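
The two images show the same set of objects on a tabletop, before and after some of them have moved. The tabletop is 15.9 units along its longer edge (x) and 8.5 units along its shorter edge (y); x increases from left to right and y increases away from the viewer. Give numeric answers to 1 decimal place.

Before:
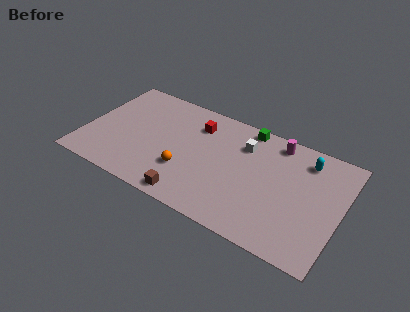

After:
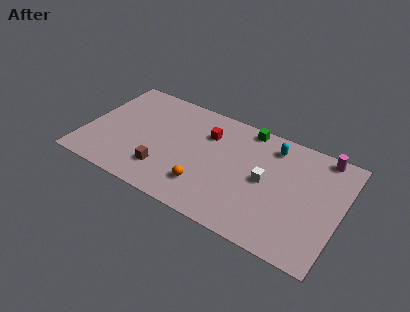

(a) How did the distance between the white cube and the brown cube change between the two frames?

+0.5

They were about 6.0 units apart before and 6.5 after — 0.5 units further apart.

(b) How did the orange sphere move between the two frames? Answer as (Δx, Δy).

(1.3, -0.6)

From the two frames, the orange sphere sits at roughly (6.5, 2.7) before and (7.8, 2.1) after.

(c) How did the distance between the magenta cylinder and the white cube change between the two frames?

+2.4

They were about 2.2 units apart before and 4.6 after — 2.4 units further apart.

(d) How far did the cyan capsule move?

2.1

The cyan capsule was near (13.5, 6.9) before and (11.4, 7.0) after, so it travelled √(2.1² + 0.1²) ≈ 2.1 units.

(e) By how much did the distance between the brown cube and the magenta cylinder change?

+2.9

They were about 7.9 units apart before and 10.8 after — 2.9 units further apart.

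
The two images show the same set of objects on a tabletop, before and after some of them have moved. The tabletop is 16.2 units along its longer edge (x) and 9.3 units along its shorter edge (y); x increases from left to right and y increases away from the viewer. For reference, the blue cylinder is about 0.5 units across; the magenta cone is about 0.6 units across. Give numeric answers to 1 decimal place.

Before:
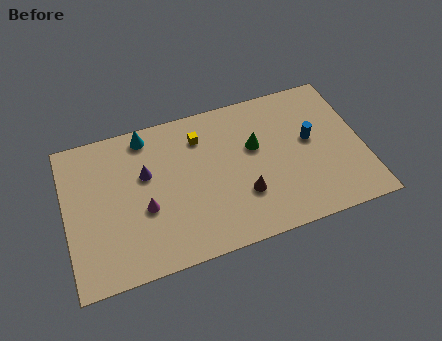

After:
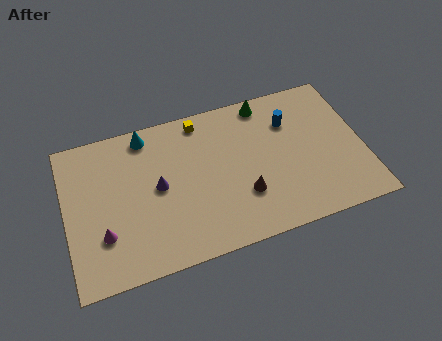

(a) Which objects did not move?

the cyan cone and the brown cone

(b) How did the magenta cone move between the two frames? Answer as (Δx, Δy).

(-2.3, -0.9)

The magenta cone was at about (4.2, 3.7) and moved to about (1.9, 2.8).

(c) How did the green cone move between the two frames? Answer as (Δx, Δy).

(0.8, 2.6)

The green cone was at about (10.4, 5.7) and moved to about (11.2, 8.3).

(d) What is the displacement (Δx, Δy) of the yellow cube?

(0.1, 1.0)

From the two frames, the yellow cube sits at roughly (7.5, 7.2) before and (7.6, 8.2) after.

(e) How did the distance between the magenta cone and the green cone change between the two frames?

+4.3

They were about 6.5 units apart before and 10.8 after — 4.3 units further apart.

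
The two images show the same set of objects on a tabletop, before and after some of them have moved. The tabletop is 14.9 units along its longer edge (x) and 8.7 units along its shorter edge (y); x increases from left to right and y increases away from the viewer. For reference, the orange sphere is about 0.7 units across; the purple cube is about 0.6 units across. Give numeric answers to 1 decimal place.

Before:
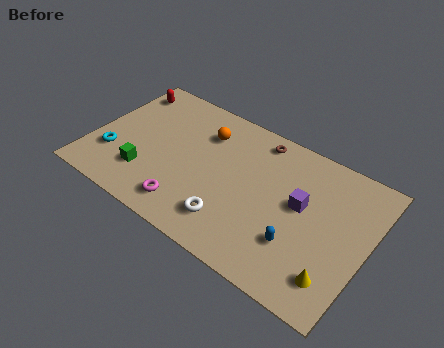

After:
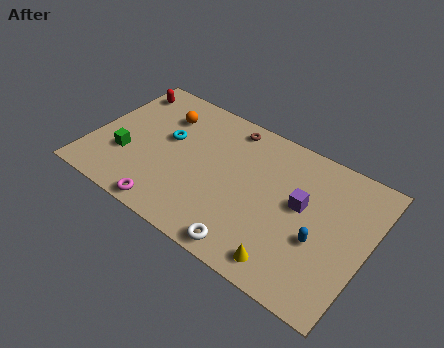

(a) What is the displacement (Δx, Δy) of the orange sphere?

(-2.3, 0.0)

From the two frames, the orange sphere sits at roughly (5.7, 6.5) before and (3.4, 6.5) after.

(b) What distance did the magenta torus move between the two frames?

1.1

From (5.7, 1.5) to (4.8, 0.8), the magenta torus covered √(0.9² + 0.7²) ≈ 1.1 units.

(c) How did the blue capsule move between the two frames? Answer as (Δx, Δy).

(1.0, 0.8)

The blue capsule started near (11.5, 2.6) and ended near (12.5, 3.4).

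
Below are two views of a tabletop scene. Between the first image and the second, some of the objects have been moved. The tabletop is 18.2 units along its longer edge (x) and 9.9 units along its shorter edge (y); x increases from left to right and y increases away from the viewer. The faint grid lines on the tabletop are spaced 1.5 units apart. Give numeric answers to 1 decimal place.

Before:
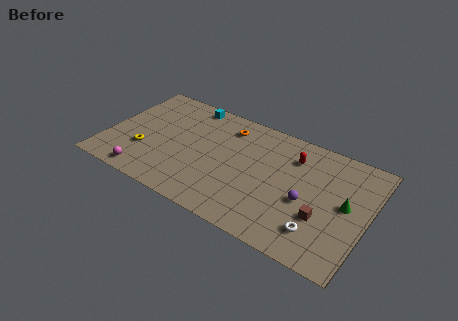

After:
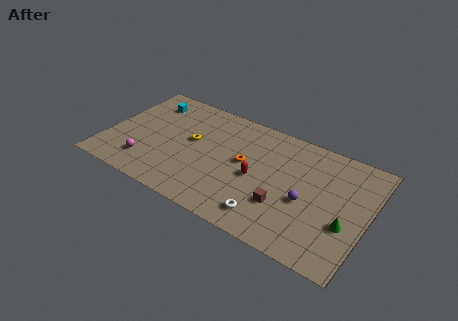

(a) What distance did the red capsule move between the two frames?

3.7

The red capsule was near (12.8, 7.5) before and (10.6, 4.5) after, so it travelled √(2.2² + 3.0²) ≈ 3.7 units.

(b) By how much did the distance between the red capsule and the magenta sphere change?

-3.7

They were about 11.5 units apart before and 7.8 after — 3.7 units closer together.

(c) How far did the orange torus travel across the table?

3.1

The orange torus was near (8.0, 8.0) before and (9.6, 5.4) after, so it travelled √(1.6² + 2.6²) ≈ 3.1 units.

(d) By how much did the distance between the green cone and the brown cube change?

+1.9

They were about 2.3 units apart before and 4.2 after — 1.9 units further apart.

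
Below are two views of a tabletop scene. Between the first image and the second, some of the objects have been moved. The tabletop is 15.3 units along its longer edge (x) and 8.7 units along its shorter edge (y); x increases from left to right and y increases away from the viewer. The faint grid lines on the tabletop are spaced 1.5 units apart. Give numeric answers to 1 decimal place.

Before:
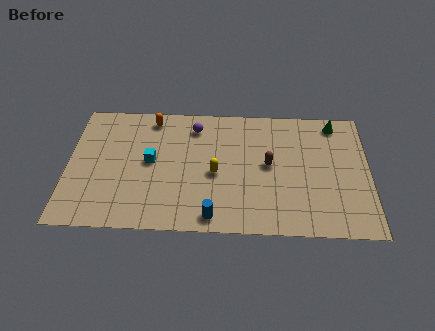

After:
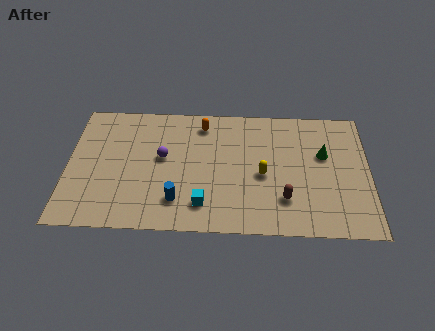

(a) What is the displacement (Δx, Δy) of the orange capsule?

(2.6, -0.3)

The orange capsule started near (4.2, 7.6) and ended near (6.8, 7.3).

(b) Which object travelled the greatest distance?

the cyan cube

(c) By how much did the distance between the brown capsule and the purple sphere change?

+2.2

Before: roughly 4.5 units apart; after: 6.7. That's 2.2 units further apart.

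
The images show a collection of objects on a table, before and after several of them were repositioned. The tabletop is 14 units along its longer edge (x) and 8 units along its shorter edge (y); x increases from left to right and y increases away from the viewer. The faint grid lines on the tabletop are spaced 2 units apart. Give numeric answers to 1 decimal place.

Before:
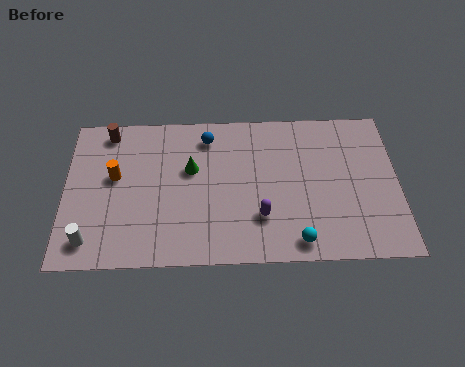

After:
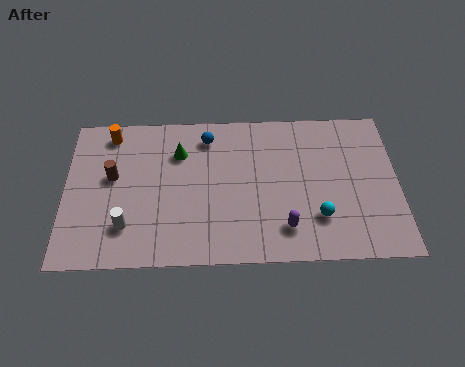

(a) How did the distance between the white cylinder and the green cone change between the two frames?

-1.1

Before: roughly 5.5 units apart; after: 4.4. That's 1.1 units closer together.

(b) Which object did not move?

the blue sphere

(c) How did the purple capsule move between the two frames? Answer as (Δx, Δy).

(1.0, -0.6)

The purple capsule was at about (8.2, 2.3) and moved to about (9.2, 1.7).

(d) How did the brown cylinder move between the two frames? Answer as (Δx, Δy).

(0.2, -2.4)

The brown cylinder was at about (1.8, 7.0) and moved to about (2.0, 4.6).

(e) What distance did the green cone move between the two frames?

1.0

The green cone was near (5.3, 4.9) before and (4.8, 5.8) after, so it travelled √(0.5² + 0.9²) ≈ 1.0 units.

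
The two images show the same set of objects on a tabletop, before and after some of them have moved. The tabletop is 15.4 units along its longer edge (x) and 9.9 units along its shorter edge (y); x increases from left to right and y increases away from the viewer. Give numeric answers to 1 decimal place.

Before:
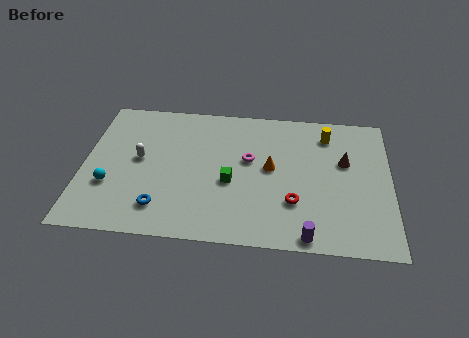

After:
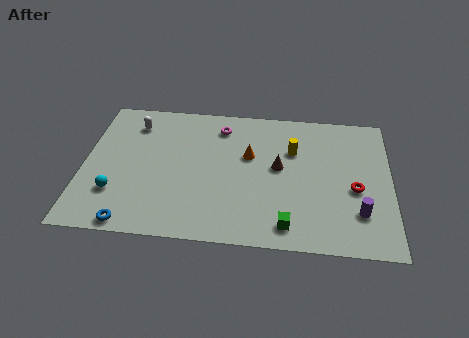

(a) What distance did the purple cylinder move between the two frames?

3.1

The purple cylinder moved from about (11.3, 0.8) to (13.8, 2.6), a distance of √(2.5² + 1.8²) ≈ 3.1.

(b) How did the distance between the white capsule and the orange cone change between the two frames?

-0.4

The distance was about 6.6 in the first image and 6.2 in the second, so they moved 0.4 units closer together.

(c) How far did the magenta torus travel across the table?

2.7

The magenta torus was near (8.3, 5.8) before and (6.8, 8.1) after, so it travelled √(1.5² + 2.3²) ≈ 2.7 units.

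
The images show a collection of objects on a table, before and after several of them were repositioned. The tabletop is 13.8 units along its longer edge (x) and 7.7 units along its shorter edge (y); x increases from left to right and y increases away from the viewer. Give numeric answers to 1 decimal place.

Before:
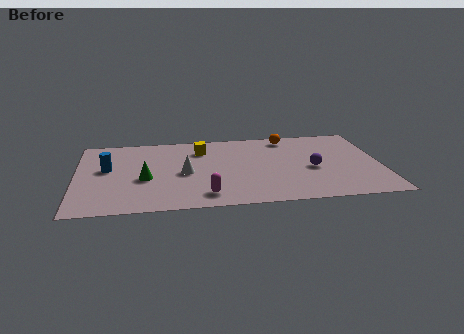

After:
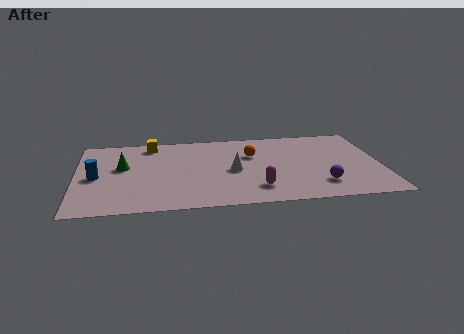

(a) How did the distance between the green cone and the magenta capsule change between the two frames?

+3.3

They were about 3.3 units apart before and 6.6 after — 3.3 units further apart.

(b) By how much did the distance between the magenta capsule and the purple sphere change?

-2.4

They were about 5.3 units apart before and 2.9 after — 2.4 units closer together.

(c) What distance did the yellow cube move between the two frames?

2.4

The yellow cube moved from about (5.7, 5.9) to (3.4, 6.7), a distance of √(2.3² + 0.8²) ≈ 2.4.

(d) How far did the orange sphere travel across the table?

2.3

The orange sphere moved from about (9.7, 6.7) to (8.0, 5.1), a distance of √(1.7² + 1.6²) ≈ 2.3.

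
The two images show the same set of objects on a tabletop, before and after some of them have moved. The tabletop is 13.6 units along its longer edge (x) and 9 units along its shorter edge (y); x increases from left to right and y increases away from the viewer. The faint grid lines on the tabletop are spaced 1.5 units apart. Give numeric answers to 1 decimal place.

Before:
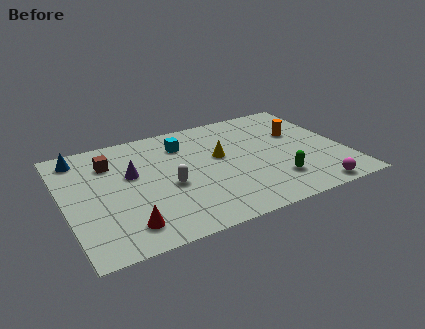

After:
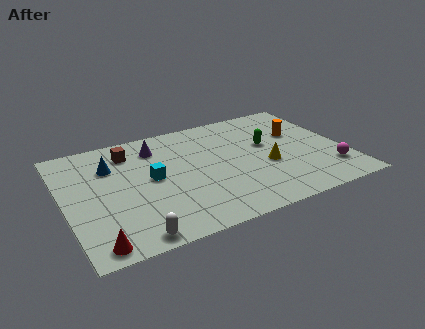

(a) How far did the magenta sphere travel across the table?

1.7

The magenta sphere moved from about (11.5, 0.8) to (12.6, 2.1), a distance of √(1.1² + 1.3²) ≈ 1.7.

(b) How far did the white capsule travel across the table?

3.7

The white capsule moved from about (4.9, 3.8) to (2.8, 0.8), a distance of √(2.1² + 3.0²) ≈ 3.7.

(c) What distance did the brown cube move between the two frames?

1.1

From (2.4, 6.7) to (3.4, 7.2), the brown cube covered √(1.0² + 0.5²) ≈ 1.1 units.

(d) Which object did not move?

the orange cylinder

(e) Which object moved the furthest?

the white capsule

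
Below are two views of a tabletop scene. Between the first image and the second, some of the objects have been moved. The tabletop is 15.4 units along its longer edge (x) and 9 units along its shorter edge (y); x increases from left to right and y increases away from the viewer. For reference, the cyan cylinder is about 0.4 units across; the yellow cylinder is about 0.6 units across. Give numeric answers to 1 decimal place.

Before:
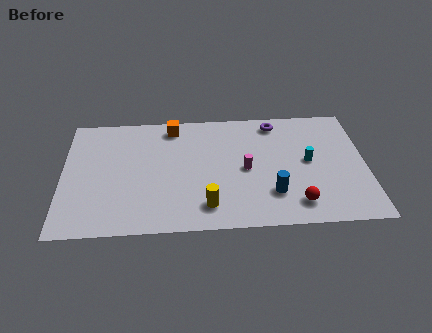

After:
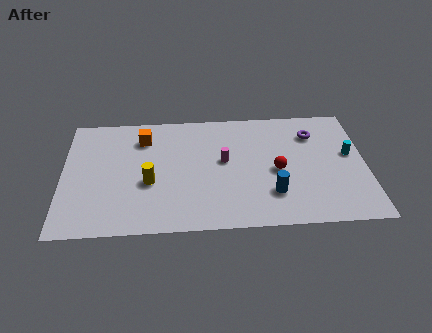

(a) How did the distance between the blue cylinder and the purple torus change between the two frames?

-0.5

Before: roughly 5.4 units apart; after: 4.9. That's 0.5 units closer together.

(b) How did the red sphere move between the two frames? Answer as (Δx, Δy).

(-0.9, 2.5)

From the two frames, the red sphere sits at roughly (11.8, 1.6) before and (10.9, 4.1) after.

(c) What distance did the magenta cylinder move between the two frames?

1.3

From (9.3, 4.3) to (8.2, 5.0), the magenta cylinder covered √(1.1² + 0.7²) ≈ 1.3 units.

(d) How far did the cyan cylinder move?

2.1

The cyan cylinder moved from about (12.5, 4.7) to (14.6, 5.1), a distance of √(2.1² + 0.4²) ≈ 2.1.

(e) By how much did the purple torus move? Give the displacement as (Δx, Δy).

(1.9, -1.0)

The purple torus was at about (10.9, 7.8) and moved to about (12.8, 6.8).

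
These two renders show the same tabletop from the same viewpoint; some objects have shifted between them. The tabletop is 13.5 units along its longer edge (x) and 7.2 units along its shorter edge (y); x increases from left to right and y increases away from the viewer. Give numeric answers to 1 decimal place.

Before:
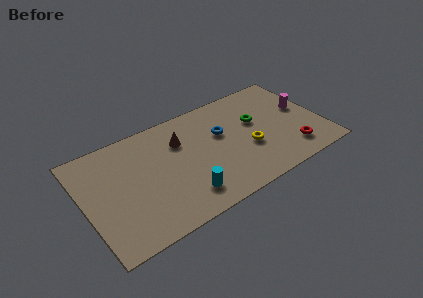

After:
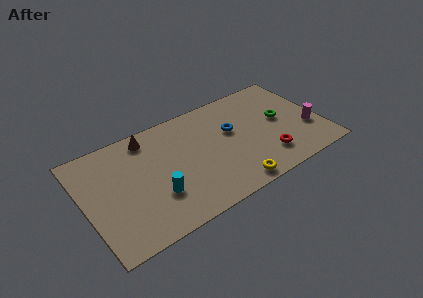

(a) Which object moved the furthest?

the yellow torus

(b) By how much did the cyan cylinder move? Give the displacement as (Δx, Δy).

(-1.5, 0.8)

The cyan cylinder started near (5.3, 1.5) and ended near (3.8, 2.3).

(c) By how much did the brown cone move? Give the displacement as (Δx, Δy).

(-1.7, 1.1)

The brown cone was at about (5.6, 5.1) and moved to about (3.9, 6.2).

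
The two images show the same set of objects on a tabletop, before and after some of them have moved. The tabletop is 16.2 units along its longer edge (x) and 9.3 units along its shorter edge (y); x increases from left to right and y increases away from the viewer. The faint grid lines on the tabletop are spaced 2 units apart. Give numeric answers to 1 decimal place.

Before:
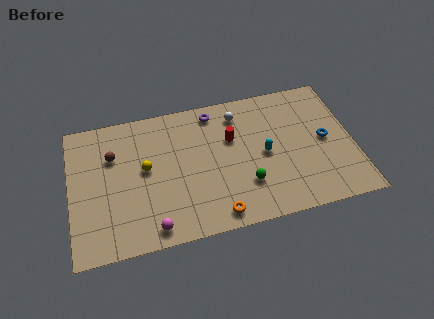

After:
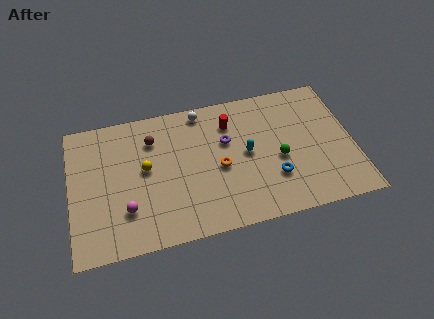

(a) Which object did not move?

the yellow sphere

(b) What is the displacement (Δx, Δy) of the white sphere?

(-2.1, 0.7)

The white sphere started near (9.8, 7.6) and ended near (7.7, 8.3).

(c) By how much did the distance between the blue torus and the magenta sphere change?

-2.3

Before: roughly 10.7 units apart; after: 8.4. That's 2.3 units closer together.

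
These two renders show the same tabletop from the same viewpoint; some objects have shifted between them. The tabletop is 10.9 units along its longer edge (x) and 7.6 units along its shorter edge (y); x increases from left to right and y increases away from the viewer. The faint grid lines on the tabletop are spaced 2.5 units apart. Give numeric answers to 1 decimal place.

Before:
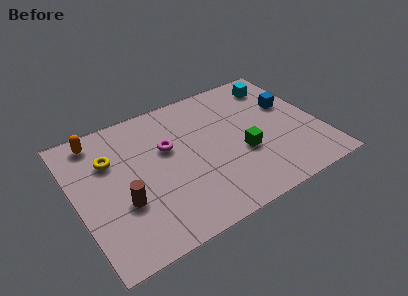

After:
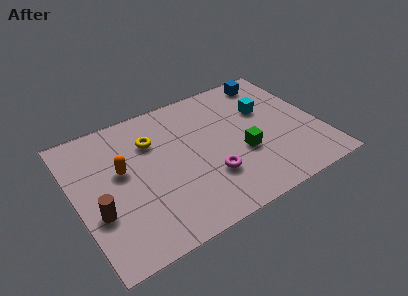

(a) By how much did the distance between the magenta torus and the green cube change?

-1.9

They were about 3.6 units apart before and 1.7 after — 1.9 units closer together.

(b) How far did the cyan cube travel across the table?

1.5

The cyan cube moved from about (9.5, 6.2) to (8.7, 4.9), a distance of √(0.8² + 1.3²) ≈ 1.5.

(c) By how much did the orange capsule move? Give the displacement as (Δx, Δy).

(0.8, -2.2)

From the two frames, the orange capsule sits at roughly (1.3, 6.6) before and (2.1, 4.4) after.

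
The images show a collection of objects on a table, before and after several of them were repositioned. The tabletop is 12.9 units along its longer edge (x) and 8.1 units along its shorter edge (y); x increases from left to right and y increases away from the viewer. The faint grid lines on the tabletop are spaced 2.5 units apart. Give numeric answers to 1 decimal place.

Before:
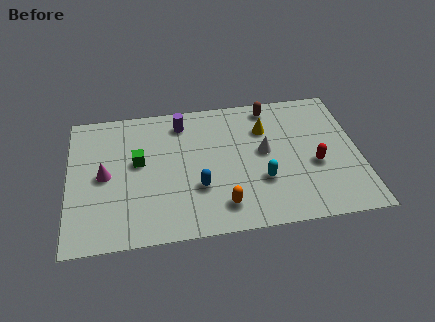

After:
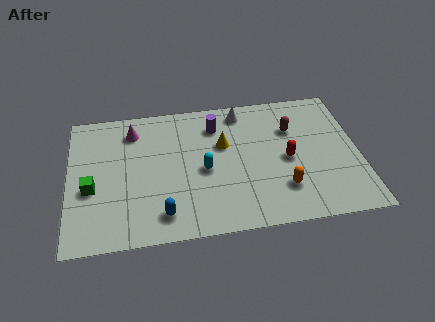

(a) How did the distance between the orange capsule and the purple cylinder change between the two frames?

-0.4

The distance was about 5.4 in the first image and 5.0 in the second, so they moved 0.4 units closer together.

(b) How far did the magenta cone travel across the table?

2.8

The magenta cone moved from about (1.6, 4.0) to (2.9, 6.5), a distance of √(1.3² + 2.5²) ≈ 2.8.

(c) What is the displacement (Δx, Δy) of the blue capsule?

(-1.6, -1.3)

From the two frames, the blue capsule sits at roughly (5.7, 2.7) before and (4.1, 1.4) after.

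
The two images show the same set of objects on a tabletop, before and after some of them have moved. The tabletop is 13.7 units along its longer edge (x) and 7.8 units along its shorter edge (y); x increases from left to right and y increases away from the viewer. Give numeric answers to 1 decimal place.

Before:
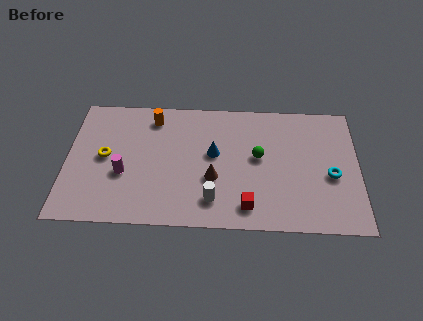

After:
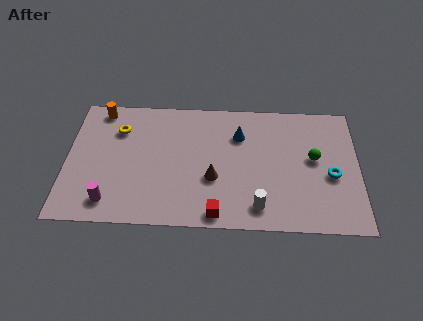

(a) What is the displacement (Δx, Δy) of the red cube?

(-1.4, -0.5)

The red cube started near (8.5, 1.3) and ended near (7.1, 0.8).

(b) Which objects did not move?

the cyan torus and the brown cone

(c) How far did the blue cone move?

1.7

The blue cone was near (6.9, 4.4) before and (8.1, 5.6) after, so it travelled √(1.2² + 1.2²) ≈ 1.7 units.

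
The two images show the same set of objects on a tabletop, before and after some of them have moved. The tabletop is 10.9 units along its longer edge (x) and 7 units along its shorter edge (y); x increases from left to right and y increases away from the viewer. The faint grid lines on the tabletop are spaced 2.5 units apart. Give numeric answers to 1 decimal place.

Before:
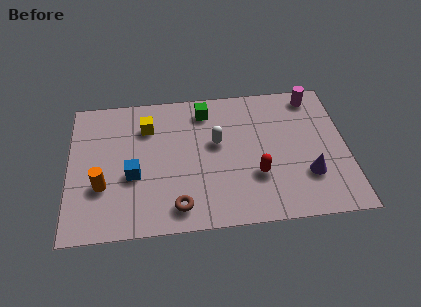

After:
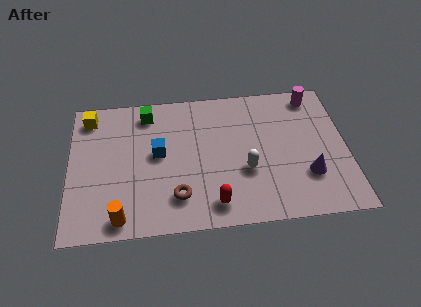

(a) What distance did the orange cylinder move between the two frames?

1.7

From (1.3, 2.4) to (2.0, 0.8), the orange cylinder covered √(0.7² + 1.6²) ≈ 1.7 units.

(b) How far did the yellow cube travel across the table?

2.4

The yellow cube was near (3.1, 5.2) before and (0.8, 5.9) after, so it travelled √(2.3² + 0.7²) ≈ 2.4 units.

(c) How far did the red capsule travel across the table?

2.1

The red capsule was near (7.3, 2.3) before and (5.6, 1.1) after, so it travelled √(1.7² + 1.2²) ≈ 2.1 units.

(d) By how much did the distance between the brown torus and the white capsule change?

-0.5

Before: roughly 3.4 units apart; after: 2.9. That's 0.5 units closer together.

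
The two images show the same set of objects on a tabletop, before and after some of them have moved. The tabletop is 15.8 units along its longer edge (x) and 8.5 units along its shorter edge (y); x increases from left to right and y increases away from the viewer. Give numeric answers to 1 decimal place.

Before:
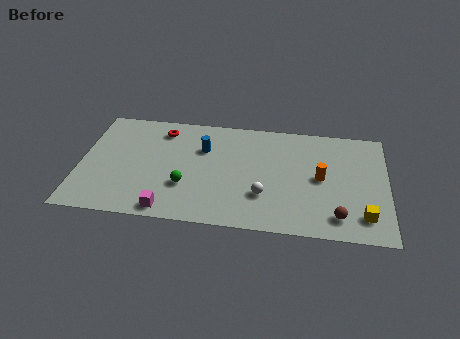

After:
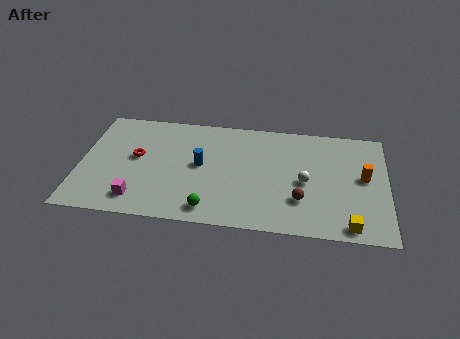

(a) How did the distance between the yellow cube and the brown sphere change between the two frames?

+1.7

The distance was about 1.3 in the first image and 3.0 in the second, so they moved 1.7 units further apart.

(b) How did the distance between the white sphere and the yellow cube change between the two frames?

-1.4

The distance was about 5.2 in the first image and 3.8 in the second, so they moved 1.4 units closer together.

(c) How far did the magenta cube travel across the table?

1.7

The magenta cube was near (4.7, 0.9) before and (3.1, 1.5) after, so it travelled √(1.6² + 0.6²) ≈ 1.7 units.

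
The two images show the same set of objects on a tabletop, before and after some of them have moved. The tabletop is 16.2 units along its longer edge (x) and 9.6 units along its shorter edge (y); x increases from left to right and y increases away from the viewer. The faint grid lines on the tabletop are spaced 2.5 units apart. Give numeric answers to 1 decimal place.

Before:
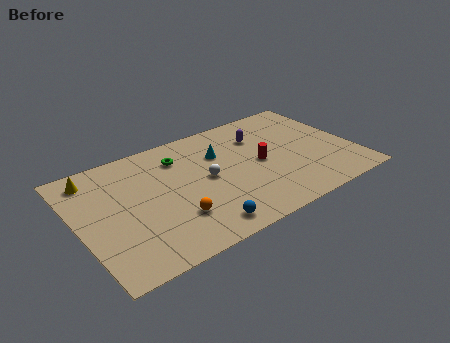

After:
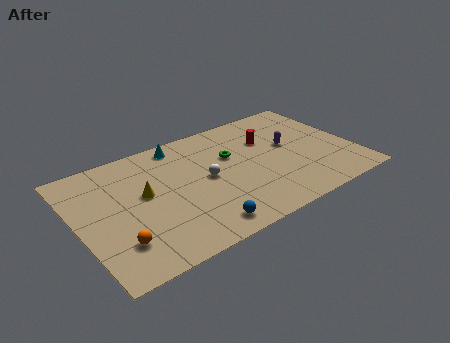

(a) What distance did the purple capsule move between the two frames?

2.2

The purple capsule moved from about (11.1, 7.0) to (12.6, 5.4), a distance of √(1.5² + 1.6²) ≈ 2.2.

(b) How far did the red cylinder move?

2.0

The red cylinder moved from about (10.7, 4.7) to (11.5, 6.5), a distance of √(0.8² + 1.8²) ≈ 2.0.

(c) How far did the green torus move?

3.2

The green torus moved from about (6.3, 7.4) to (9.2, 6.1), a distance of √(2.9² + 1.3²) ≈ 3.2.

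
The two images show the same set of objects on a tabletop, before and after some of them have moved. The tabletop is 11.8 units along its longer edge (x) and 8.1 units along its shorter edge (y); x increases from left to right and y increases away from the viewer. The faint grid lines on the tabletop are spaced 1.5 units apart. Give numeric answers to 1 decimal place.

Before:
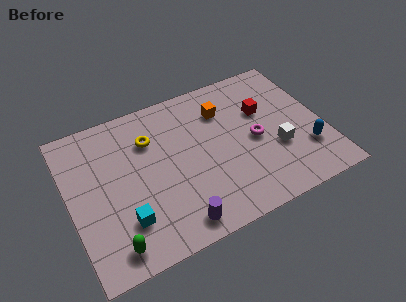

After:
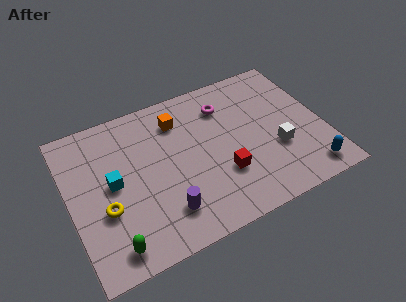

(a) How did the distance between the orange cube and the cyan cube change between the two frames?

-2.5

They were about 6.4 units apart before and 3.9 after — 2.5 units closer together.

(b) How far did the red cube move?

3.5

The red cube was near (9.2, 5.2) before and (6.9, 2.6) after, so it travelled √(2.3² + 2.6²) ≈ 3.5 units.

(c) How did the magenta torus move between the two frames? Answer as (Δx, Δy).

(-1.1, 2.4)

From the two frames, the magenta torus sits at roughly (8.6, 3.8) before and (7.5, 6.2) after.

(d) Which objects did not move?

the green capsule and the white cube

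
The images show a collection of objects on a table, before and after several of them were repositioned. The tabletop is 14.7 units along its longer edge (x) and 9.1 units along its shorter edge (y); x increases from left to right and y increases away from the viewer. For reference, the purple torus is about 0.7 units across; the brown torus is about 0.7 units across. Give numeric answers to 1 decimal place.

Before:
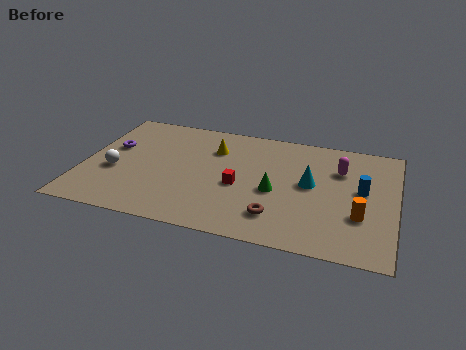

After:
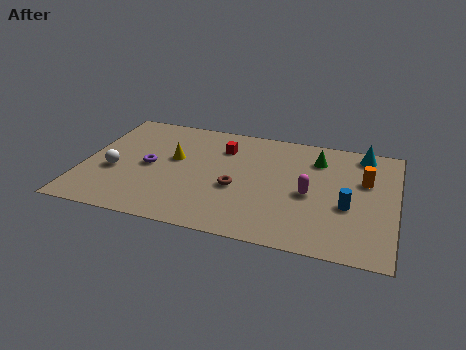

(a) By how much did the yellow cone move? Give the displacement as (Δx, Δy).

(-1.8, -1.3)

The yellow cone was at about (6.0, 6.6) and moved to about (4.2, 5.3).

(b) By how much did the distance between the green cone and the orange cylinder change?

-1.5

Before: roughly 4.1 units apart; after: 2.6. That's 1.5 units closer together.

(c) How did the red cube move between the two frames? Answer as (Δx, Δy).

(-1.0, 2.9)

The red cube started near (7.4, 3.9) and ended near (6.4, 6.8).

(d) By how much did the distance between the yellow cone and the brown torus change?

-2.2

Before: roughly 5.7 units apart; after: 3.5. That's 2.2 units closer together.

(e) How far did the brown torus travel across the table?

2.6

The brown torus moved from about (9.3, 2.0) to (7.3, 3.7), a distance of √(2.0² + 1.7²) ≈ 2.6.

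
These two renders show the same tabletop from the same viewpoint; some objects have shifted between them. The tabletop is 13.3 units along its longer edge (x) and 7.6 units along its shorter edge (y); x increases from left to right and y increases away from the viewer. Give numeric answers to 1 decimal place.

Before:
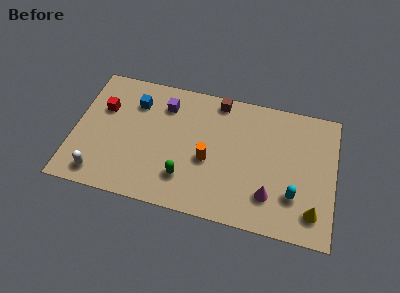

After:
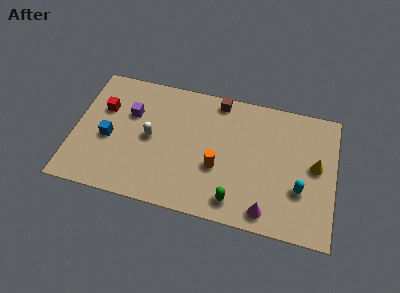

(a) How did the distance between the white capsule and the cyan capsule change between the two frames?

-2.1

They were about 9.9 units apart before and 7.8 after — 2.1 units closer together.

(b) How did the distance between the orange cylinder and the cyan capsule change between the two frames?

-0.3

Before: roughly 4.5 units apart; after: 4.2. That's 0.3 units closer together.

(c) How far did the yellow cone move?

2.6

The yellow cone was near (12.3, 1.5) before and (12.3, 4.1) after, so it travelled √(0.0² + 2.6²) ≈ 2.6 units.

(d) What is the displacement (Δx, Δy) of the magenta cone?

(-0.1, -0.9)

The magenta cone was at about (10.1, 1.9) and moved to about (10.0, 1.0).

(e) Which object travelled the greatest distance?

the white capsule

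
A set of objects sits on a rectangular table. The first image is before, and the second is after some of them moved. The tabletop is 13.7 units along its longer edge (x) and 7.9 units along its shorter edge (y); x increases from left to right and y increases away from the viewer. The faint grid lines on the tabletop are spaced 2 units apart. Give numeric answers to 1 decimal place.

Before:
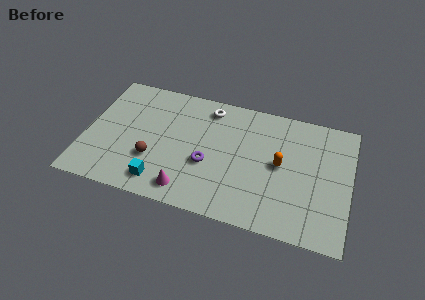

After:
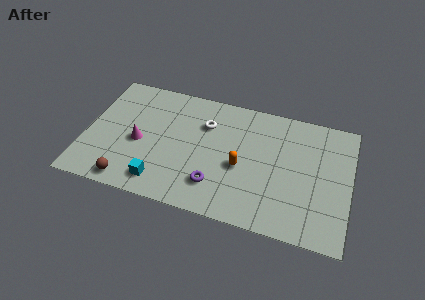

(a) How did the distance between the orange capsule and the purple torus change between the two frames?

-1.9

They were about 3.8 units apart before and 1.9 after — 1.9 units closer together.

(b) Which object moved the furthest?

the magenta cone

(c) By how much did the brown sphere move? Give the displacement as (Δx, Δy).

(-1.1, -1.7)

The brown sphere started near (3.6, 2.6) and ended near (2.5, 0.9).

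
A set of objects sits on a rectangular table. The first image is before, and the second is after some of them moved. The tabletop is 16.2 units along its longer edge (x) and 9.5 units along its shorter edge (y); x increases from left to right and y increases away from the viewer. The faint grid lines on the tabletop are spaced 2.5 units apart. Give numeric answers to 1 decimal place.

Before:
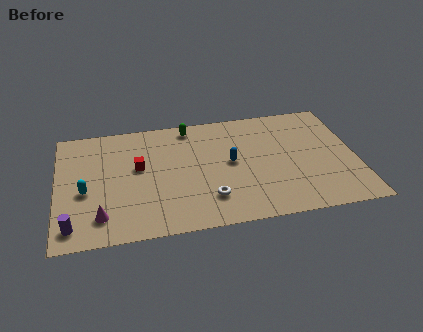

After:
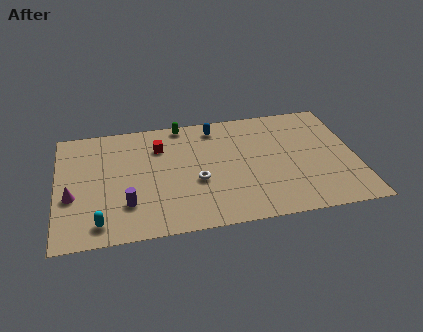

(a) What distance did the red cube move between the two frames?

1.9

The red cube was near (4.4, 5.5) before and (5.6, 7.0) after, so it travelled √(1.2² + 1.5²) ≈ 1.9 units.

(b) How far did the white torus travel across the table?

1.6

The white torus moved from about (8.1, 2.3) to (7.5, 3.8), a distance of √(0.6² + 1.5²) ≈ 1.6.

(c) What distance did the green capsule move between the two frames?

0.5

From (7.3, 8.4) to (6.9, 8.7), the green capsule covered √(0.4² + 0.3²) ≈ 0.5 units.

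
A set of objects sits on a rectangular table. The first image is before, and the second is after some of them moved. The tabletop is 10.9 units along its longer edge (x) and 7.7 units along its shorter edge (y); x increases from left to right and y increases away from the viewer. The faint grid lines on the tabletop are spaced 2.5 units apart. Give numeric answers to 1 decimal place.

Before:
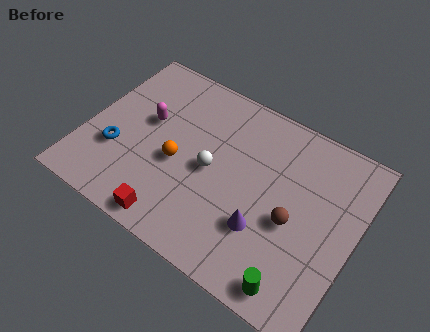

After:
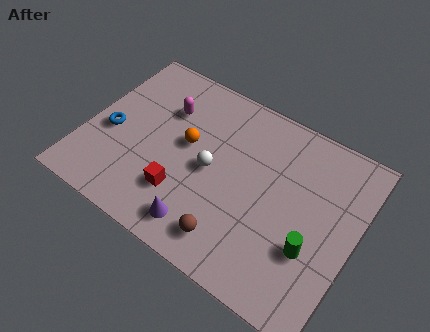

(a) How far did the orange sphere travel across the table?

1.0

The orange sphere was near (3.8, 3.3) before and (4.0, 4.3) after, so it travelled √(0.2² + 1.0²) ≈ 1.0 units.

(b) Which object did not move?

the white sphere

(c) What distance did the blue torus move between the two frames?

0.8

From (1.4, 2.6) to (1.0, 3.3), the blue torus covered √(0.4² + 0.7²) ≈ 0.8 units.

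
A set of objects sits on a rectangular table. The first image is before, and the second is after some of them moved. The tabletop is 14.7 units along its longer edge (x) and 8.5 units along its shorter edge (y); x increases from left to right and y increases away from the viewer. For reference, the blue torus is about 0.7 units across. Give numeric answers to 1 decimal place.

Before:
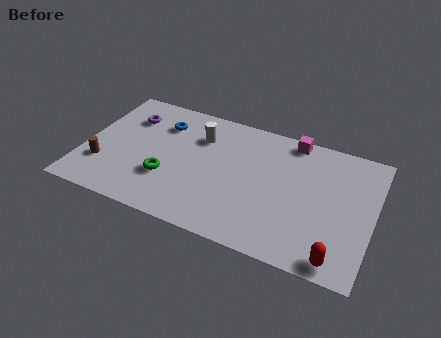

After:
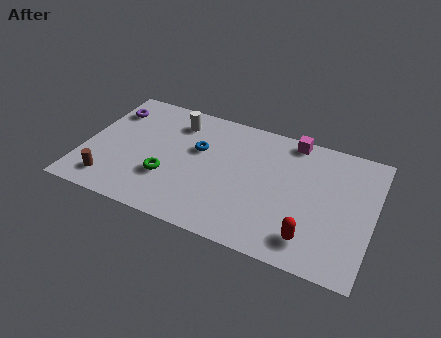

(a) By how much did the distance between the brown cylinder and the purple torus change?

+1.1

They were about 3.9 units apart before and 5.0 after — 1.1 units further apart.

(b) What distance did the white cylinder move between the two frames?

1.4

The white cylinder moved from about (5.7, 6.2) to (4.4, 6.8), a distance of √(1.3² + 0.6²) ≈ 1.4.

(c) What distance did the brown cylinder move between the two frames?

1.1

From (1.1, 2.5) to (1.6, 1.5), the brown cylinder covered √(0.5² + 1.0²) ≈ 1.1 units.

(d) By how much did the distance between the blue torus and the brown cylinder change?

+0.9

Before: roughly 4.7 units apart; after: 5.6. That's 0.9 units further apart.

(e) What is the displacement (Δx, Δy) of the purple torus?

(-1.0, 0.2)

The purple torus started near (2.0, 6.3) and ended near (1.0, 6.5).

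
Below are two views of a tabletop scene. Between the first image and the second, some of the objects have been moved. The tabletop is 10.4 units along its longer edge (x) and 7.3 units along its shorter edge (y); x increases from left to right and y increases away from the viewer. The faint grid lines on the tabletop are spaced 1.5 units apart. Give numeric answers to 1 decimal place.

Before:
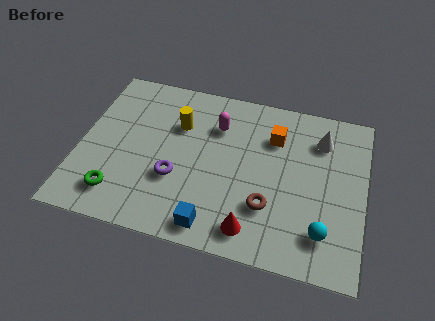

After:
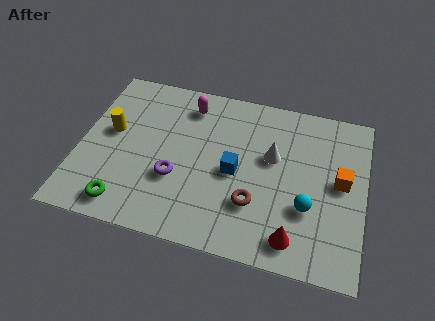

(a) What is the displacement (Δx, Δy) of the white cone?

(-1.7, -1.2)

From the two frames, the white cone sits at roughly (8.7, 5.6) before and (7.0, 4.4) after.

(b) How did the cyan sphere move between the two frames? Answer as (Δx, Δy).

(-0.6, 0.9)

The cyan sphere was at about (9.0, 1.6) and moved to about (8.4, 2.5).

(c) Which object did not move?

the purple torus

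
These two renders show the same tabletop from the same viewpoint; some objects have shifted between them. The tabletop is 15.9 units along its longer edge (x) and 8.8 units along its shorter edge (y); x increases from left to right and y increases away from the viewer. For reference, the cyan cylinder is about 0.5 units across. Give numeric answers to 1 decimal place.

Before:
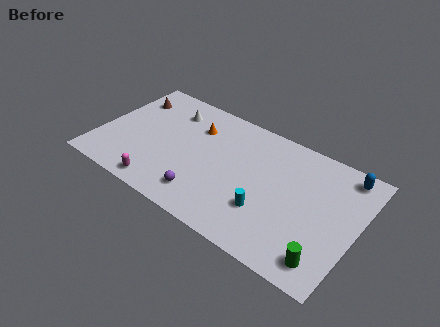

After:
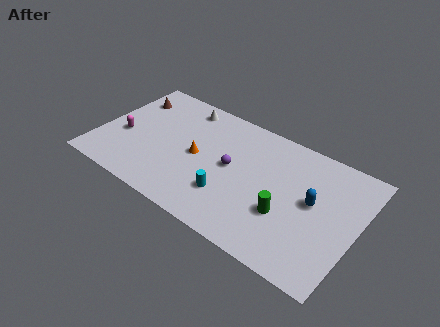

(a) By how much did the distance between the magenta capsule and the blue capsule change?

-0.5

Before: roughly 12.3 units apart; after: 11.8. That's 0.5 units closer together.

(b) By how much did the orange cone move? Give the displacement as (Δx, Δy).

(0.5, -2.1)

From the two frames, the orange cone sits at roughly (5.6, 6.4) before and (6.1, 4.3) after.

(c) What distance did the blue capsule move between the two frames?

3.3

From (14.7, 7.7) to (13.2, 4.8), the blue capsule covered √(1.5² + 2.9²) ≈ 3.3 units.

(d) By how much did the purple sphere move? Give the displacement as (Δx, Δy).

(1.2, 2.9)

From the two frames, the purple sphere sits at roughly (7.0, 1.7) before and (8.2, 4.6) after.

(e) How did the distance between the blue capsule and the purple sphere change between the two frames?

-4.8

They were about 9.8 units apart before and 5.0 after — 4.8 units closer together.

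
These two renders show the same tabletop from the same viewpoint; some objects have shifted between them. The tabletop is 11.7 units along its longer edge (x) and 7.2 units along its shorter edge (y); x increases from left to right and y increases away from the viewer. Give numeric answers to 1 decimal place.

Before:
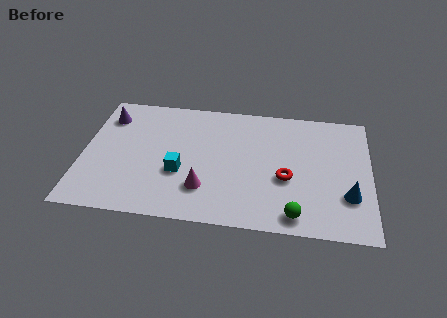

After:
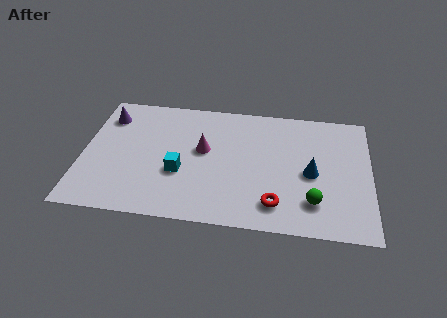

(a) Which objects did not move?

the purple cone and the cyan cube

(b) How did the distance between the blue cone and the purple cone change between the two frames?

-1.8

The distance was about 10.5 in the first image and 8.7 in the second, so they moved 1.8 units closer together.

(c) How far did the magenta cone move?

2.2

The magenta cone moved from about (5.0, 1.9) to (4.9, 4.1), a distance of √(0.1² + 2.2²) ≈ 2.2.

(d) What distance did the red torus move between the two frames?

1.6

The red torus was near (8.3, 2.9) before and (7.9, 1.4) after, so it travelled √(0.4² + 1.5²) ≈ 1.6 units.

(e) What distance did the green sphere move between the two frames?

1.1

The green sphere was near (8.7, 0.9) before and (9.4, 1.7) after, so it travelled √(0.7² + 0.8²) ≈ 1.1 units.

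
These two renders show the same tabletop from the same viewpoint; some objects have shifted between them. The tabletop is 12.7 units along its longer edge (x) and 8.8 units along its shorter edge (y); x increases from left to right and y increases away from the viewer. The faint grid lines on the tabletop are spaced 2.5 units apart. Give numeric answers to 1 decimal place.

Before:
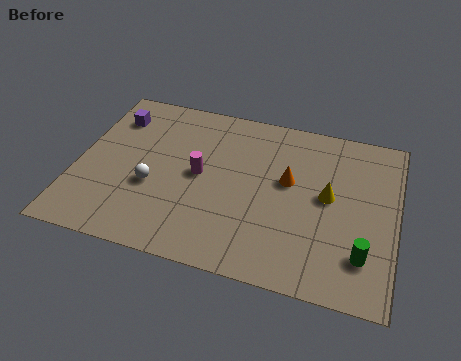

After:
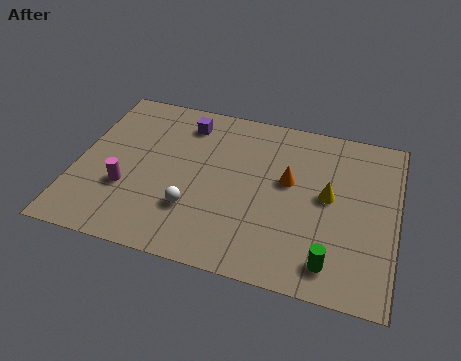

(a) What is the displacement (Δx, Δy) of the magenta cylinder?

(-2.8, -1.5)

From the two frames, the magenta cylinder sits at roughly (4.9, 4.5) before and (2.1, 3.0) after.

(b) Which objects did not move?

the yellow cone and the orange cone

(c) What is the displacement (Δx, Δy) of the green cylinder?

(-1.2, -0.7)

The green cylinder started near (11.5, 2.1) and ended near (10.3, 1.4).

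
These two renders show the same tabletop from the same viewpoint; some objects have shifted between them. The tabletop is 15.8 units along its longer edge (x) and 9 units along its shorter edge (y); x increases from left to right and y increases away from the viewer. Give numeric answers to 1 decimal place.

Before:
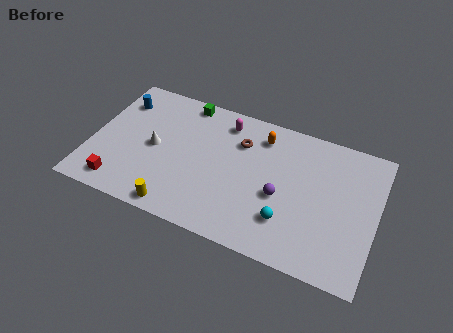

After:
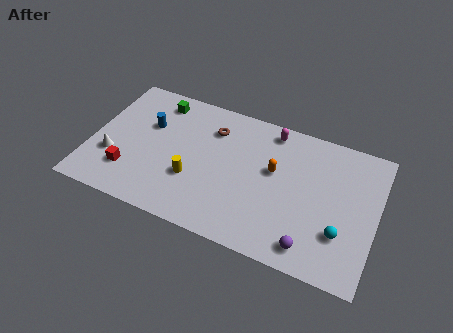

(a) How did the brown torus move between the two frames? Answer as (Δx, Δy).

(-1.6, 0.3)

The brown torus started near (8.1, 6.5) and ended near (6.5, 6.8).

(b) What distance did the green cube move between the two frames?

1.6

From (4.8, 8.1) to (3.3, 7.6), the green cube covered √(1.5² + 0.5²) ≈ 1.6 units.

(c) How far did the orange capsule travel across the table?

2.2

The orange capsule was near (9.2, 7.3) before and (10.1, 5.3) after, so it travelled √(0.9² + 2.0²) ≈ 2.2 units.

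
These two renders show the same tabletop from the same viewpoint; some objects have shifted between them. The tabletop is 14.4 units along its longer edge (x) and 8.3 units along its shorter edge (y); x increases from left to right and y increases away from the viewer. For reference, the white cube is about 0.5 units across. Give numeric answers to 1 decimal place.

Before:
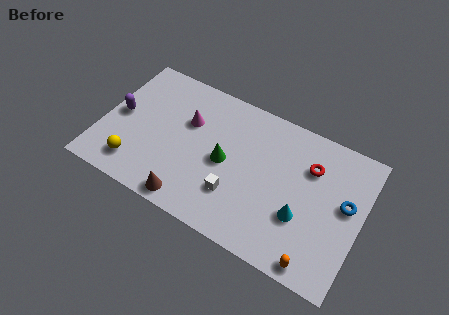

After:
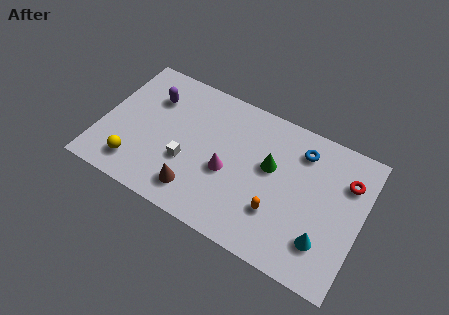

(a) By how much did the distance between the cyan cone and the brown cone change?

+0.8

They were about 6.2 units apart before and 7.0 after — 0.8 units further apart.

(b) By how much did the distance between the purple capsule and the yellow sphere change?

+1.5

They were about 2.9 units apart before and 4.4 after — 1.5 units further apart.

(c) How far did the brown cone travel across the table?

0.7

The brown cone was near (5.4, 0.9) before and (5.6, 1.6) after, so it travelled √(0.2² + 0.7²) ≈ 0.7 units.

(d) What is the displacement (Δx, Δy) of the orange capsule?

(-2.4, 1.7)

The orange capsule was at about (12.4, 0.8) and moved to about (10.0, 2.5).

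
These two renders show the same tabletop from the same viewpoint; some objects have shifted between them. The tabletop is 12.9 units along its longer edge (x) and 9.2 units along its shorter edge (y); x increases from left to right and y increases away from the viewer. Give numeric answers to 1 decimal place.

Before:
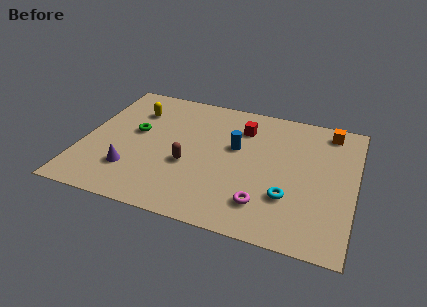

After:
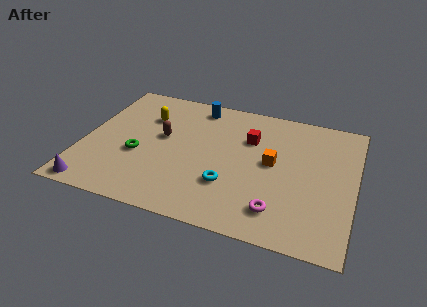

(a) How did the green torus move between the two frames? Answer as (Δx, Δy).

(0.3, -1.6)

The green torus started near (2.4, 5.2) and ended near (2.7, 3.6).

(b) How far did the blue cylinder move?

3.3

The blue cylinder moved from about (7.2, 5.5) to (5.1, 8.0), a distance of √(2.1² + 2.5²) ≈ 3.3.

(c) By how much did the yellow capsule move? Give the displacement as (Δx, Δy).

(0.6, -0.3)

The yellow capsule started near (2.2, 6.8) and ended near (2.8, 6.5).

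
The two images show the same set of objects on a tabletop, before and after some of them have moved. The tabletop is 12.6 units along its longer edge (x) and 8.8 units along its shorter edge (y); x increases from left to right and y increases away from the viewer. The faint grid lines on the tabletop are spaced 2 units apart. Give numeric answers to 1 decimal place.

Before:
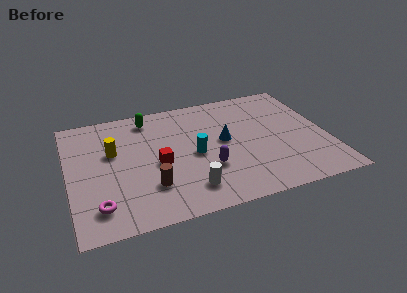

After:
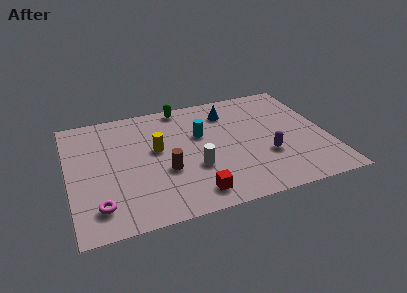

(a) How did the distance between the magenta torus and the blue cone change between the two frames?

+1.5

Before: roughly 7.0 units apart; after: 8.5. That's 1.5 units further apart.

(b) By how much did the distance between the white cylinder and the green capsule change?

-1.1

Before: roughly 6.0 units apart; after: 4.9. That's 1.1 units closer together.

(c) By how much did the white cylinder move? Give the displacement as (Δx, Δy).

(0.4, 1.4)

The white cylinder was at about (5.6, 1.7) and moved to about (6.0, 3.1).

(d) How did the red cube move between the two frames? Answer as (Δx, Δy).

(1.5, -2.6)

The red cube was at about (4.3, 3.9) and moved to about (5.8, 1.3).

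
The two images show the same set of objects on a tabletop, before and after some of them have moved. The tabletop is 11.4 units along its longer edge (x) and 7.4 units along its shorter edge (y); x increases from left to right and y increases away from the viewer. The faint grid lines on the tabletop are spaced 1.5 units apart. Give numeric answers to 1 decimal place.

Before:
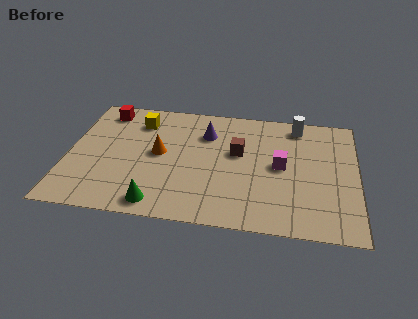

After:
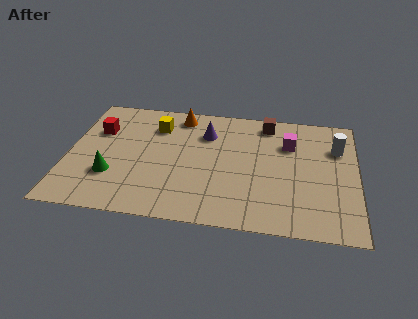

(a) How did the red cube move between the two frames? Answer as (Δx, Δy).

(-0.2, -1.3)

The red cube started near (1.3, 6.3) and ended near (1.1, 5.0).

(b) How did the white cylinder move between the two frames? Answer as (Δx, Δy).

(1.6, -1.2)

The white cylinder started near (9.0, 6.4) and ended near (10.6, 5.2).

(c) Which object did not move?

the purple cone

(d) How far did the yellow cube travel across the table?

0.7

The yellow cube was near (2.7, 5.8) before and (3.4, 5.6) after, so it travelled √(0.7² + 0.2²) ≈ 0.7 units.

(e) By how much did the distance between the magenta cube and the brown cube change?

-0.3

The distance was about 1.8 in the first image and 1.5 in the second, so they moved 0.3 units closer together.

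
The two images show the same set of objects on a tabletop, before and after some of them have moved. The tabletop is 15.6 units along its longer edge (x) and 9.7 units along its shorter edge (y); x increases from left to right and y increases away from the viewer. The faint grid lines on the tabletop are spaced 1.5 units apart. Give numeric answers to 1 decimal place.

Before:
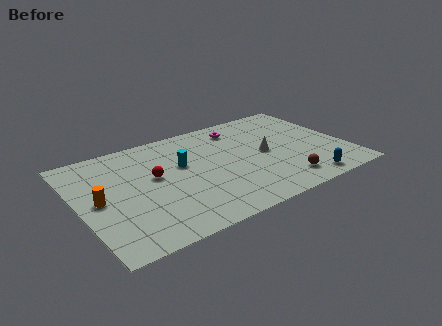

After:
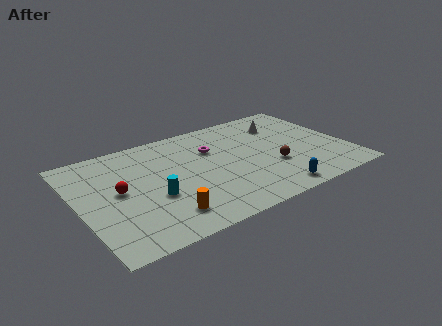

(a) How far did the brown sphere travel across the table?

1.7

From (11.4, 1.7) to (11.1, 3.4), the brown sphere covered √(0.3² + 1.7²) ≈ 1.7 units.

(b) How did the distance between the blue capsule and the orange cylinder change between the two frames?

-5.8

They were about 12.1 units apart before and 6.3 after — 5.8 units closer together.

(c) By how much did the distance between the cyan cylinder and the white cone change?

+4.1

The distance was about 4.9 in the first image and 9.0 in the second, so they moved 4.1 units further apart.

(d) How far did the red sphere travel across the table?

2.1

The red sphere was near (4.4, 5.5) before and (2.3, 5.1) after, so it travelled √(2.1² + 0.4²) ≈ 2.1 units.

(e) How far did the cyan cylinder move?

3.0

From (6.1, 5.9) to (4.1, 3.7), the cyan cylinder covered √(2.0² + 2.2²) ≈ 3.0 units.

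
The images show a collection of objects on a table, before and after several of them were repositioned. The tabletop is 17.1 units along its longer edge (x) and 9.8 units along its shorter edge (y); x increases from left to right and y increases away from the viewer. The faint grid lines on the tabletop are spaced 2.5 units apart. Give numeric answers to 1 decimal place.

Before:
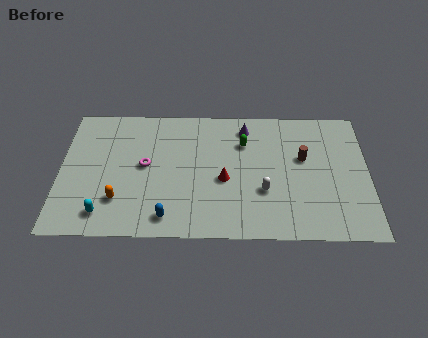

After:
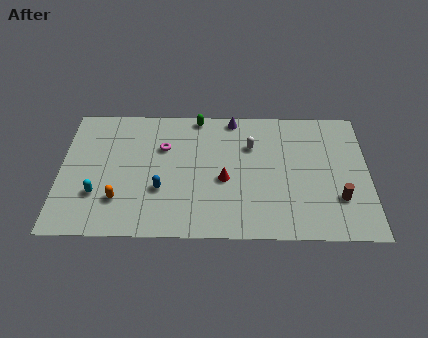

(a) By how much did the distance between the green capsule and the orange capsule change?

-0.5

They were about 8.2 units apart before and 7.7 after — 0.5 units closer together.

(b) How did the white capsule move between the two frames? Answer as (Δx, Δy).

(-0.7, 3.4)

From the two frames, the white capsule sits at roughly (11.3, 3.4) before and (10.6, 6.8) after.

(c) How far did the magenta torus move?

1.7

The magenta torus moved from about (4.7, 5.2) to (5.7, 6.6), a distance of √(1.0² + 1.4²) ≈ 1.7.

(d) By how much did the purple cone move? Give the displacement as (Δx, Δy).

(-0.7, 0.7)

The purple cone was at about (10.3, 8.2) and moved to about (9.6, 8.9).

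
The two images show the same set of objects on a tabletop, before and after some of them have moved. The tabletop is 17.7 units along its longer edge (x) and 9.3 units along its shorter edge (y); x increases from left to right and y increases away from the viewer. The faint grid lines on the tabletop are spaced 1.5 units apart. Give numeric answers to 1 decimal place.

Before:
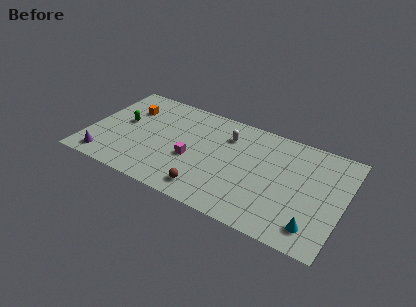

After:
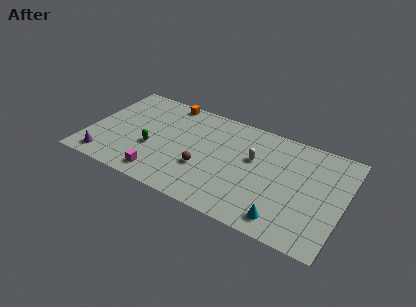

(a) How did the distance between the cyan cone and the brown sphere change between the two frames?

-1.2

They were about 7.3 units apart before and 6.1 after — 1.2 units closer together.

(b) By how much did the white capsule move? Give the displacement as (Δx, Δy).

(2.0, -1.3)

The white capsule started near (9.4, 7.0) and ended near (11.4, 5.7).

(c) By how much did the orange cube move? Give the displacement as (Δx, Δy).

(2.5, 1.8)

The orange cube started near (2.4, 6.7) and ended near (4.9, 8.5).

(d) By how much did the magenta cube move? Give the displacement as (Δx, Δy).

(-1.9, -2.4)

The magenta cube was at about (7.3, 3.8) and moved to about (5.4, 1.4).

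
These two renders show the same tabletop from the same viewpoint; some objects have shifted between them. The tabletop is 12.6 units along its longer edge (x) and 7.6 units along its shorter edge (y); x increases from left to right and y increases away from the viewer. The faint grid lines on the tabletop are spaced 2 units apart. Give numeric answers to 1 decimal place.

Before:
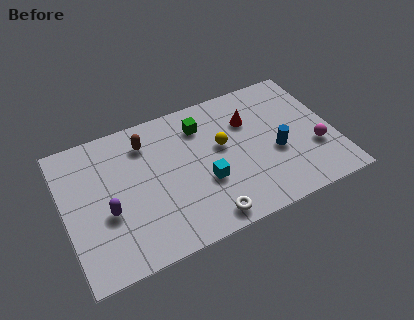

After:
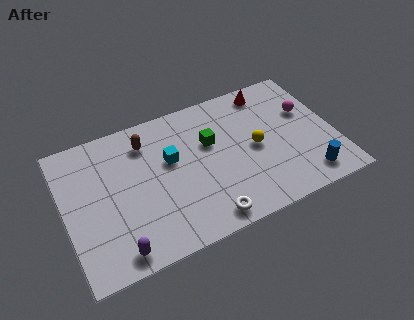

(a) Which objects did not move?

the brown capsule and the white torus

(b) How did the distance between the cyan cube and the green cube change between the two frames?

-1.2

They were about 3.1 units apart before and 1.9 after — 1.2 units closer together.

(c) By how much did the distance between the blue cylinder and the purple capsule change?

+1.0

The distance was about 7.9 in the first image and 8.9 in the second, so they moved 1.0 units further apart.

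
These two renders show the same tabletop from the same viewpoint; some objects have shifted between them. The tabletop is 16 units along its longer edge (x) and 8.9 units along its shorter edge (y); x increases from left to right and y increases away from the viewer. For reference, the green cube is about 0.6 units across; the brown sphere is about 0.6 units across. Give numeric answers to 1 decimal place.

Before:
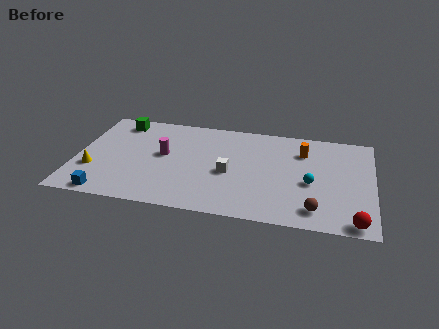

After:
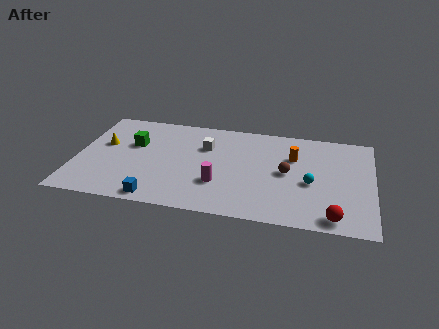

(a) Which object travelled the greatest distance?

the magenta cylinder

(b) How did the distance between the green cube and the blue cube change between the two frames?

-1.8

Before: roughly 6.8 units apart; after: 5.0. That's 1.8 units closer together.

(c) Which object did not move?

the cyan sphere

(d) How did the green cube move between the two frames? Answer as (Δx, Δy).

(0.9, -2.0)

The green cube started near (2.1, 7.6) and ended near (3.0, 5.6).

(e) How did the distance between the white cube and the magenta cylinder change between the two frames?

-0.3

They were about 3.7 units apart before and 3.4 after — 0.3 units closer together.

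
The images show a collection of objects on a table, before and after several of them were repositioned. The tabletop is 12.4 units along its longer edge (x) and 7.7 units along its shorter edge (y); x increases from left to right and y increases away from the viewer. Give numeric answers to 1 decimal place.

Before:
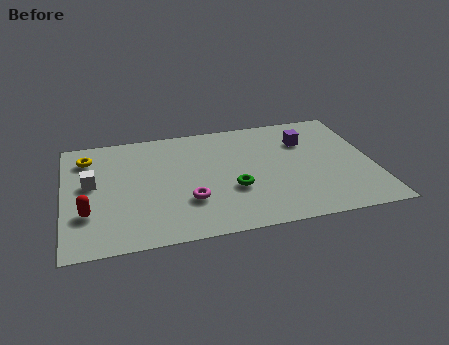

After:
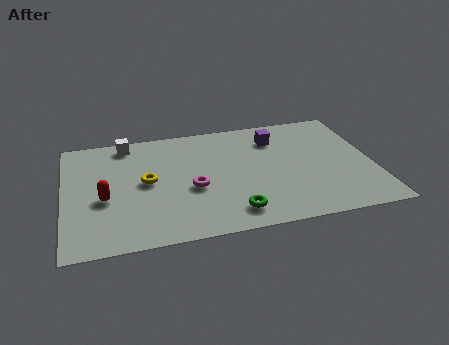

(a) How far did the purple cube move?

1.3

The purple cube moved from about (9.8, 5.5) to (8.6, 5.9), a distance of √(1.2² + 0.4²) ≈ 1.3.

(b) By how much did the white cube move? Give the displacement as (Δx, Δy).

(1.5, 2.5)

From the two frames, the white cube sits at roughly (1.1, 4.3) before and (2.6, 6.8) after.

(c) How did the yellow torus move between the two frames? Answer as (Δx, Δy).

(2.3, -2.1)

The yellow torus started near (1.0, 6.1) and ended near (3.3, 4.0).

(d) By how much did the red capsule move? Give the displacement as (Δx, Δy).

(0.7, 0.8)

The red capsule was at about (0.9, 2.4) and moved to about (1.6, 3.2).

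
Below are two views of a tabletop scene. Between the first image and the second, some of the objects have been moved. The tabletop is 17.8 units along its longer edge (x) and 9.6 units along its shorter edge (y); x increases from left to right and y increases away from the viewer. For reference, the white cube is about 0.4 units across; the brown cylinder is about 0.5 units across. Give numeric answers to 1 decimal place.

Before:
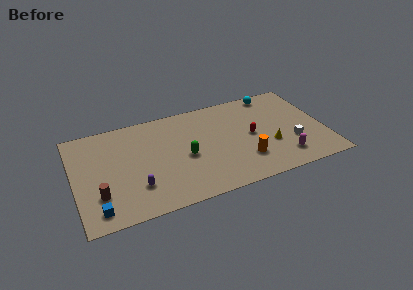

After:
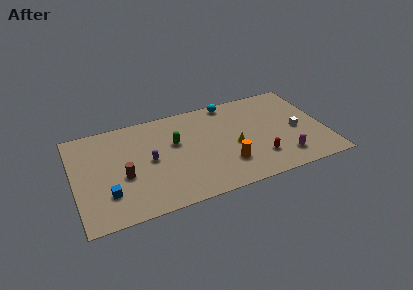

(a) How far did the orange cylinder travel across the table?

1.3

The orange cylinder was near (11.9, 2.6) before and (10.6, 2.6) after, so it travelled √(1.3² + 0.0²) ≈ 1.3 units.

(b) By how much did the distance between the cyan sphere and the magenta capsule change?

+0.8

Before: roughly 6.7 units apart; after: 7.5. That's 0.8 units further apart.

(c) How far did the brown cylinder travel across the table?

2.2

From (1.6, 2.7) to (3.4, 3.9), the brown cylinder covered √(1.8² + 1.2²) ≈ 2.2 units.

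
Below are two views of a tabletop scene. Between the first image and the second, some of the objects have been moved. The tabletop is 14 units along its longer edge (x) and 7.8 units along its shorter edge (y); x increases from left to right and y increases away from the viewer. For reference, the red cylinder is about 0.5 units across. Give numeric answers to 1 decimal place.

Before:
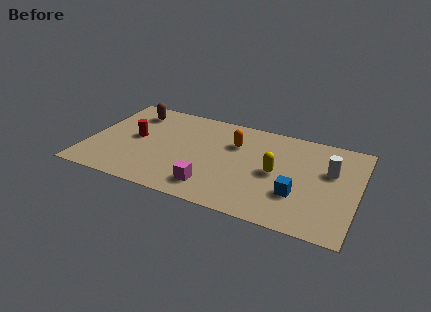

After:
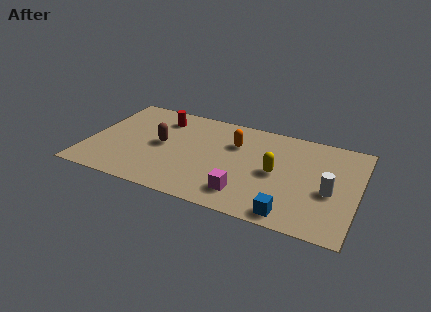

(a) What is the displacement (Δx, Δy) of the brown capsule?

(1.8, -2.3)

The brown capsule started near (2.0, 6.3) and ended near (3.8, 4.0).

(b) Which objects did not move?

the orange capsule and the yellow capsule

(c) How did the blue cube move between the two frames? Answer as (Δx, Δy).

(-0.2, -1.6)

From the two frames, the blue cube sits at roughly (11.0, 2.5) before and (10.8, 0.9) after.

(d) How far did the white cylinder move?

1.6

The white cylinder moved from about (12.5, 4.9) to (12.6, 3.3), a distance of √(0.1² + 1.6²) ≈ 1.6.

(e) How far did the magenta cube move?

1.7

The magenta cube was near (6.7, 1.5) before and (8.4, 1.6) after, so it travelled √(1.7² + 0.1²) ≈ 1.7 units.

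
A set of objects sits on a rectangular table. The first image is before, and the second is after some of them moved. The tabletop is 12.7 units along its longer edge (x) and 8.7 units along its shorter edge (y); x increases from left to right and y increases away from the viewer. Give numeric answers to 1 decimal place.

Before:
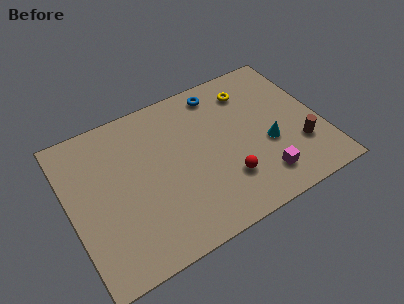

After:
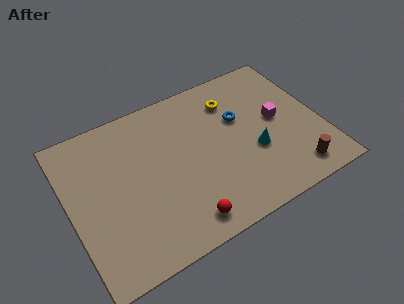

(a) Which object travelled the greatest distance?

the magenta cube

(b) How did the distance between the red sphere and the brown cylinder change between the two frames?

+1.9

Before: roughly 3.8 units apart; after: 5.7. That's 1.9 units further apart.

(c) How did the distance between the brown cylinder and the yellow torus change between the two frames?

+1.2

They were about 4.7 units apart before and 5.9 after — 1.2 units further apart.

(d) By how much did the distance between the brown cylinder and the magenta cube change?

+1.0

They were about 2.3 units apart before and 3.3 after — 1.0 units further apart.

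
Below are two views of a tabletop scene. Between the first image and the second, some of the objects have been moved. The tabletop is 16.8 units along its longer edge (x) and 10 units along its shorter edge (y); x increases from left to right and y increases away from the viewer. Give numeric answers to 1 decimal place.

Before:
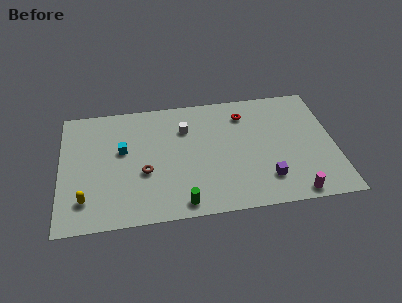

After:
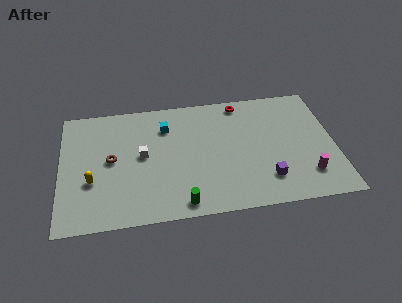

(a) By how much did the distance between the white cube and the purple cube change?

+1.2

Before: roughly 6.9 units apart; after: 8.1. That's 1.2 units further apart.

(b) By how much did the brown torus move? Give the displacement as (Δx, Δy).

(-2.0, 1.3)

The brown torus was at about (5.1, 3.9) and moved to about (3.1, 5.2).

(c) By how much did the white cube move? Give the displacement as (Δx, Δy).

(-2.7, -1.9)

The white cube started near (7.7, 7.2) and ended near (5.0, 5.3).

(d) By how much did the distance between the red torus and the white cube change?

+3.4

They were about 3.8 units apart before and 7.2 after — 3.4 units further apart.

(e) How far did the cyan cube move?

3.1

The cyan cube moved from about (3.8, 5.9) to (6.5, 7.5), a distance of √(2.7² + 1.6²) ≈ 3.1.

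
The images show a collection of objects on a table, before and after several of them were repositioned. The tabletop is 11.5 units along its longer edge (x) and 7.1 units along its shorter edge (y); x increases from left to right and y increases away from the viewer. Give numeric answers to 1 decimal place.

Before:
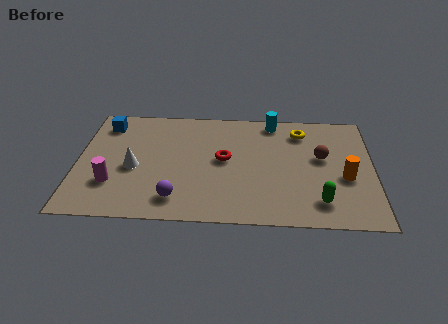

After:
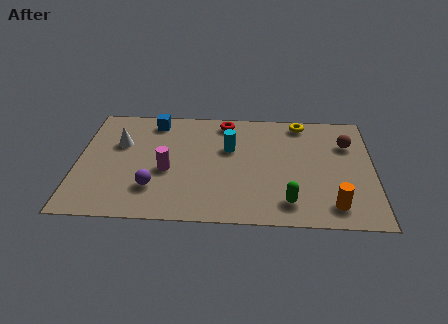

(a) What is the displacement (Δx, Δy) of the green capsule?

(-1.2, -0.1)

From the two frames, the green capsule sits at roughly (9.4, 1.4) before and (8.2, 1.3) after.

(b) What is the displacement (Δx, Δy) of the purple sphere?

(-0.9, 0.6)

The purple sphere started near (3.9, 1.3) and ended near (3.0, 1.9).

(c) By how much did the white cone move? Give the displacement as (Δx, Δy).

(-0.6, 1.5)

The white cone started near (2.2, 3.1) and ended near (1.6, 4.6).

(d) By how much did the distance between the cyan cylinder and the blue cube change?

-3.2

Before: roughly 6.6 units apart; after: 3.4. That's 3.2 units closer together.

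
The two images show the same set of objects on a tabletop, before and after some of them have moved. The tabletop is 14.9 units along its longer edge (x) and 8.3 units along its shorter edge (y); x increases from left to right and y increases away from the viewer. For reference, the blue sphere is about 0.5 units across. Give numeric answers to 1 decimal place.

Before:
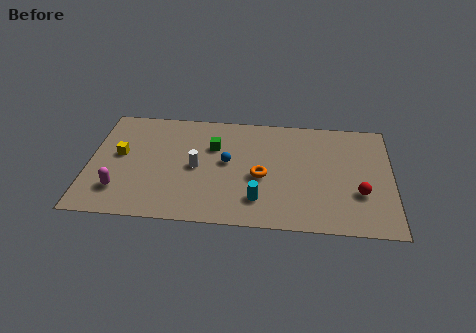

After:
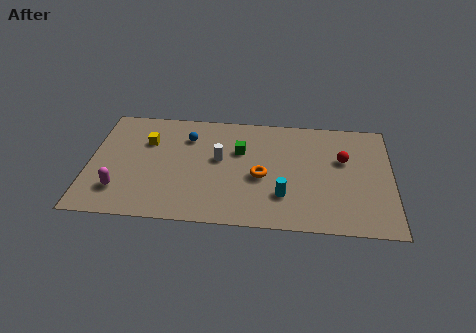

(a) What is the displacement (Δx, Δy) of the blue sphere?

(-2.0, 1.7)

The blue sphere was at about (6.8, 4.5) and moved to about (4.8, 6.2).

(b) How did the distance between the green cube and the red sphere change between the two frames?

-2.6

They were about 7.7 units apart before and 5.1 after — 2.6 units closer together.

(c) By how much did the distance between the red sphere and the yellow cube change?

-2.2

They were about 11.9 units apart before and 9.7 after — 2.2 units closer together.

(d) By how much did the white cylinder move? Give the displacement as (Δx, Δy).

(1.1, 0.7)

The white cylinder was at about (5.3, 4.0) and moved to about (6.4, 4.7).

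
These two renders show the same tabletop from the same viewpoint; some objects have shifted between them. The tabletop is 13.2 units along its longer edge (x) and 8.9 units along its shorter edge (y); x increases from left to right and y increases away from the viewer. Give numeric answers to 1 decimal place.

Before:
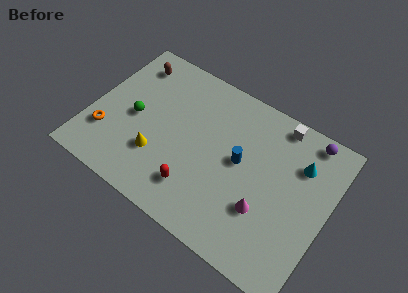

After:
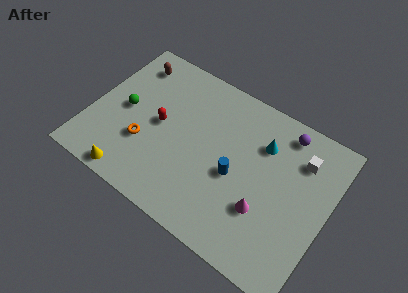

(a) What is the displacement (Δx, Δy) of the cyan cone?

(-2.1, 0.0)

The cyan cone was at about (11.4, 6.4) and moved to about (9.3, 6.4).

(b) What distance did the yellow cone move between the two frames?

2.2

The yellow cone moved from about (4.0, 2.7) to (2.9, 0.8), a distance of √(1.1² + 1.9²) ≈ 2.2.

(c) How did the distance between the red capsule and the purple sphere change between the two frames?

-0.8

They were about 8.0 units apart before and 7.2 after — 0.8 units closer together.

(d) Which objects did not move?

the brown capsule and the magenta cone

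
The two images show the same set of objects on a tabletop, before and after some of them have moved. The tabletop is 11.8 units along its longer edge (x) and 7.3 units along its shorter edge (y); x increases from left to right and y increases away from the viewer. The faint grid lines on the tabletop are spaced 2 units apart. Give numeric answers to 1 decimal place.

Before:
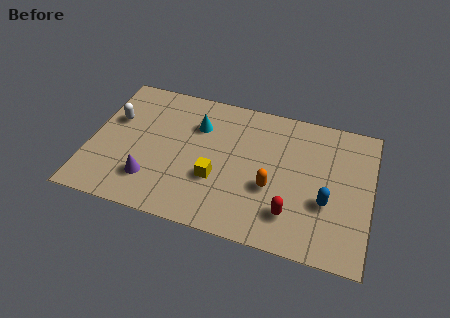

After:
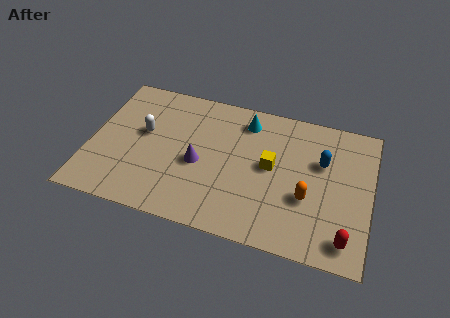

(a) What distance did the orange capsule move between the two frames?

1.5

The orange capsule moved from about (7.7, 2.8) to (9.2, 2.7), a distance of √(1.5² + 0.1²) ≈ 1.5.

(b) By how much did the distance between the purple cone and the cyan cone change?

-0.5

Before: roughly 3.8 units apart; after: 3.3. That's 0.5 units closer together.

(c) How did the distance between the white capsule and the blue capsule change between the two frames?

-1.8

Before: roughly 9.3 units apart; after: 7.5. That's 1.8 units closer together.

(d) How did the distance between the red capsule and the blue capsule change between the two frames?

+2.1

They were about 1.7 units apart before and 3.8 after — 2.1 units further apart.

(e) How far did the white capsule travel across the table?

1.4

The white capsule moved from about (0.9, 4.6) to (2.2, 4.2), a distance of √(1.3² + 0.4²) ≈ 1.4.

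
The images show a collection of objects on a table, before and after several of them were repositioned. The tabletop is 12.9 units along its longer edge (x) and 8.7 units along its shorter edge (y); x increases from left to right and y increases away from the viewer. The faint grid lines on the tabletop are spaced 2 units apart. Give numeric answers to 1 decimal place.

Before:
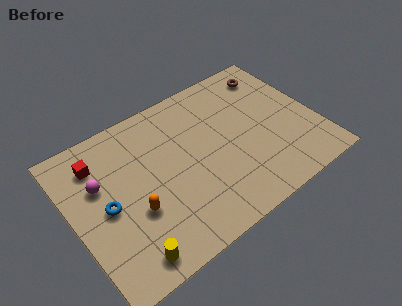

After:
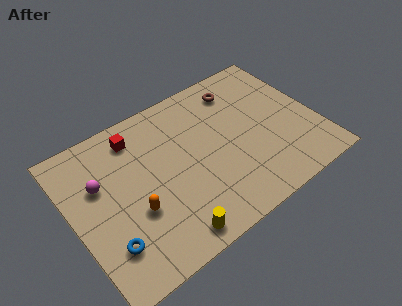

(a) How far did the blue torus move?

2.0

The blue torus moved from about (1.7, 4.2) to (1.4, 2.2), a distance of √(0.3² + 2.0²) ≈ 2.0.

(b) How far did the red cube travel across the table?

2.1

The red cube moved from about (1.7, 6.8) to (3.8, 7.2), a distance of √(2.1² + 0.4²) ≈ 2.1.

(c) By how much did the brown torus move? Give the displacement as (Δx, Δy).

(-1.9, -0.1)

The brown torus was at about (11.3, 7.2) and moved to about (9.4, 7.1).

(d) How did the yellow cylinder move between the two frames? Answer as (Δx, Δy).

(2.2, -0.1)

From the two frames, the yellow cylinder sits at roughly (2.2, 1.1) before and (4.4, 1.0) after.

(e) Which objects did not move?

the magenta sphere and the orange capsule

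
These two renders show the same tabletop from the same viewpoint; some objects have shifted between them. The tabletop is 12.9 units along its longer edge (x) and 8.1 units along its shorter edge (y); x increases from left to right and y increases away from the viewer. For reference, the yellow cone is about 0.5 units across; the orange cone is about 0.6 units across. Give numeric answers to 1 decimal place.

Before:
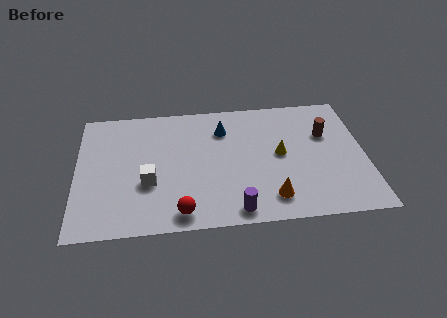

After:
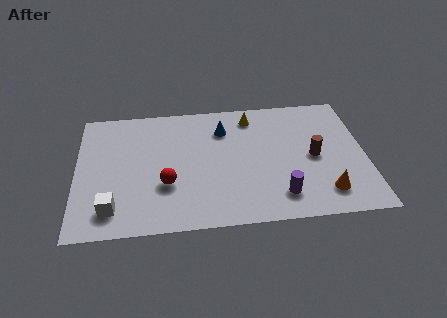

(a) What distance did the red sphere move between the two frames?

1.9

The red sphere was near (4.6, 1.0) before and (4.0, 2.8) after, so it travelled √(0.6² + 1.8²) ≈ 1.9 units.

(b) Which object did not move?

the blue cone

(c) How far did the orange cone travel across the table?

2.4

The orange cone was near (8.6, 1.5) before and (11.0, 1.6) after, so it travelled √(2.4² + 0.1²) ≈ 2.4 units.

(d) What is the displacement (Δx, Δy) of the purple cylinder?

(2.0, 0.7)

The purple cylinder was at about (7.0, 0.9) and moved to about (9.0, 1.6).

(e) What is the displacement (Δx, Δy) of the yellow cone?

(-1.2, 2.6)

The yellow cone started near (9.1, 4.2) and ended near (7.9, 6.8).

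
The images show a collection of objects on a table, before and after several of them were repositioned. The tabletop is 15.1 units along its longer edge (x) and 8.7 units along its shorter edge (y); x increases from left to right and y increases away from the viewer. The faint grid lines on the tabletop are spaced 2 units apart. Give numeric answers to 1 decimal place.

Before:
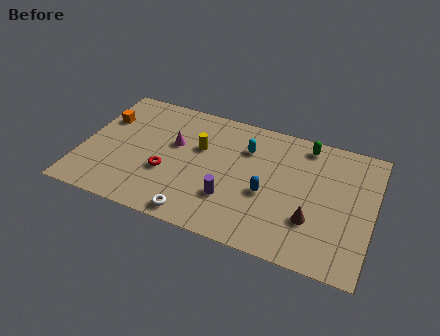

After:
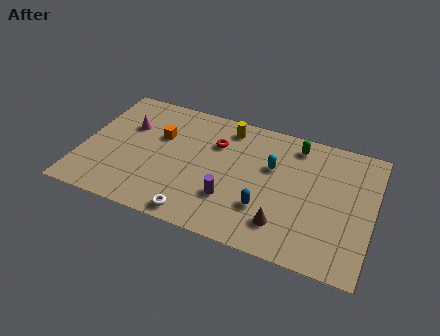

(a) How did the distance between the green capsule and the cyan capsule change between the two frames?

-1.1

The distance was about 3.3 in the first image and 2.2 in the second, so they moved 1.1 units closer together.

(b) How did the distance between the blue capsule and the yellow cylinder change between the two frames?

+1.2

They were about 4.2 units apart before and 5.4 after — 1.2 units further apart.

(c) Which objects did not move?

the purple cylinder and the white torus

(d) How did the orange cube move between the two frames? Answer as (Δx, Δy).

(3.0, -0.3)

From the two frames, the orange cube sits at roughly (0.9, 5.9) before and (3.9, 5.6) after.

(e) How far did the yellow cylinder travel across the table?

2.3

The yellow cylinder was near (6.0, 5.5) before and (7.3, 7.4) after, so it travelled √(1.3² + 1.9²) ≈ 2.3 units.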